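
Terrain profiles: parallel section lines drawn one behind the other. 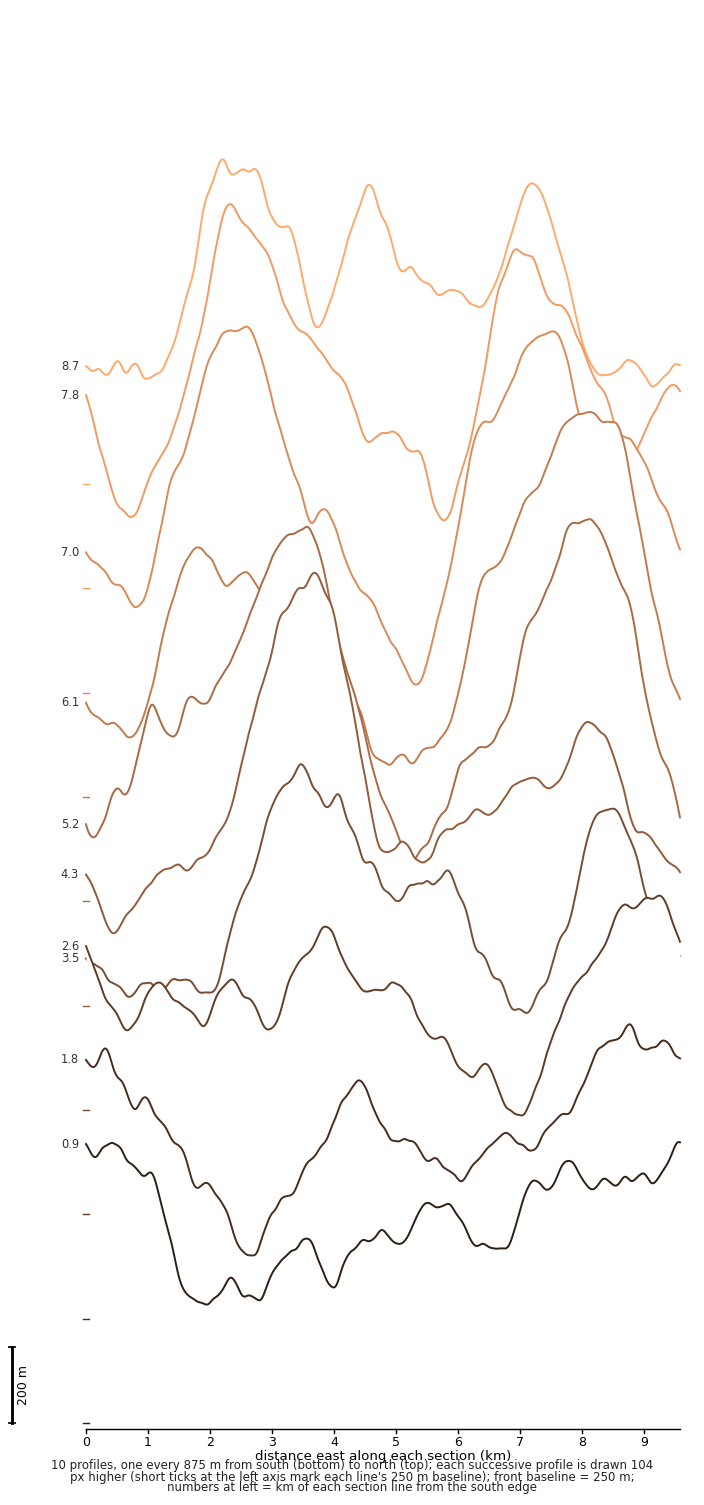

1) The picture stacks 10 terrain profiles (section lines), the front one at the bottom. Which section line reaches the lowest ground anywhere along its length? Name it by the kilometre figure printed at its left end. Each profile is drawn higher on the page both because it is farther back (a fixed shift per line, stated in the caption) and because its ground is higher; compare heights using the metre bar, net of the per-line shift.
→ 7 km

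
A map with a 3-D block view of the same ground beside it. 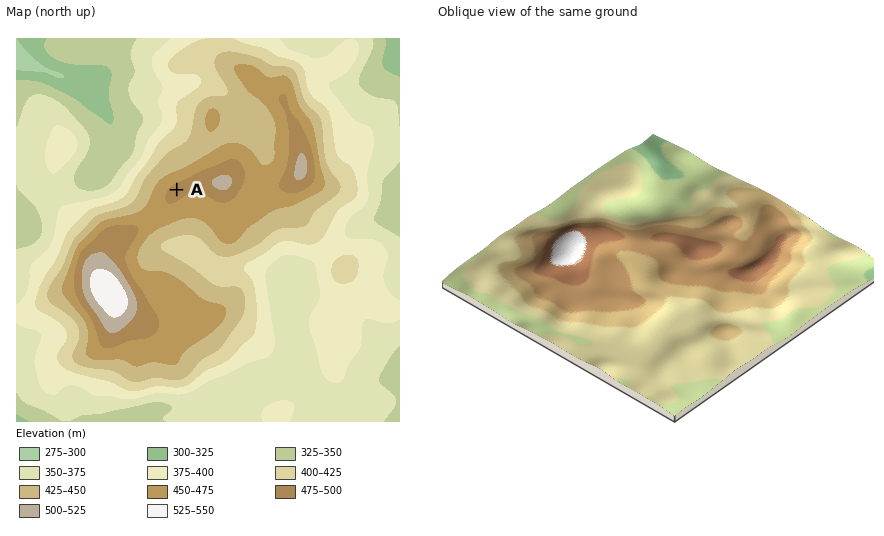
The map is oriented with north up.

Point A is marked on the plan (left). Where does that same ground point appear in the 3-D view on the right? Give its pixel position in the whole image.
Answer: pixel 667 236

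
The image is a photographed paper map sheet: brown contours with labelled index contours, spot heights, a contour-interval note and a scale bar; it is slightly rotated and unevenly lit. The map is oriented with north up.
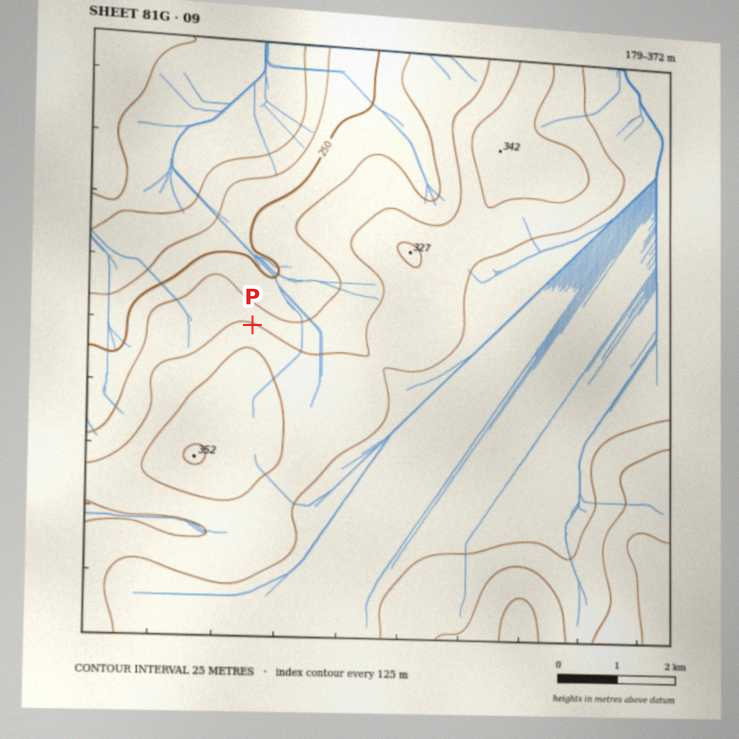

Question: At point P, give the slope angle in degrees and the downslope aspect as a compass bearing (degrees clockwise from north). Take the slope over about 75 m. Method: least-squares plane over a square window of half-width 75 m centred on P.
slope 5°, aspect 17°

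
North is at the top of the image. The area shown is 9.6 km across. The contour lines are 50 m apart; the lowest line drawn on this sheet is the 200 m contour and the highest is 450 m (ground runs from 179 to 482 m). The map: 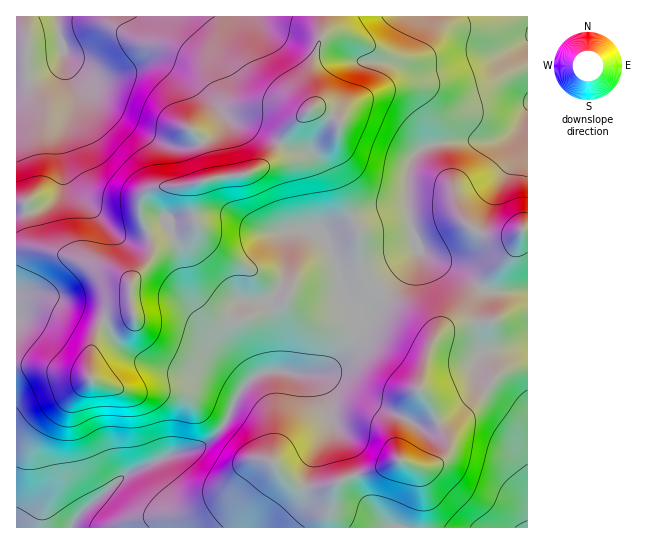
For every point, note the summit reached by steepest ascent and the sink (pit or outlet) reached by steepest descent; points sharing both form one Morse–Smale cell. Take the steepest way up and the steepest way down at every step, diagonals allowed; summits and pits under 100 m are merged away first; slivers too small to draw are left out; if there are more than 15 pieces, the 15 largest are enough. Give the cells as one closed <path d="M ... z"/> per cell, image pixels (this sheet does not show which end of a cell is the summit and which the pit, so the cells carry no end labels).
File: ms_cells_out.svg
<path d="M315 108l-5 1-22 21-21 33-18 10-34 4-28 8-30 2-8 2-8 9-1 15 11 26 1 15-4 9-18 21-4-5-11-6-58-21-28-5-13 0 1 281 54 0 6-11 12-12 37-30 39-18 30-8 12-6 20-22 5-15 11-19 15-12 8-3 21 0 11 3 21-2 15-8 17-18 9-17 4-16 17-20-12-12-8-16-2-13 0-23-8-15-22-57 11-35-7-7z"/><path d="M322 16l-305 0-1 230 30 3 27 8 24 11 18 5 11 6 4 5 18-21 4-9-1-15-11-26 1-15 8-9 8-2 30-2 28-8 34-4 20-12 19-31 24-21 3-6 0-8-4-14 0-11 10-32z"/><path d="M382 295l-18 19-4 16-7 13-19 22-11 7-12 3-24-3-21 0-8 3-15 12-11 19-5 15-20 22-12 6-30 8-39 18-37 30-12 12-5 10 255 1 6-39 6-8 16-6 27-7 16-8 17 7 15 0 11-6 7-10 0-9-16-35-13-17 8-33 6-18-1-6-10-12z"/><path d="M527 16l-204 1-2 21-10 32 0 11 4 14 0 8-3 4 14 5 14 11-11 35 22 57 8 15 0 23 2 13 8 16 12 11 27-27 9-13-10-52 0-24 5-19 9-9 14-5 31-4 29 0 14-5 12-13 7-13z"/><path d="M527 229l-6 2-10 23-28 31-14 32-27 14-9 10-5 12-9 37 13 17 15 31 0 16-6 7-11 6-15 0-17-7-16 8-27 7-16 6-4 5-3 8 0 9-4 12 1 13 199-1z"/><path d="M527 109l-10 18-14 10-18 4-19-1-36 5-9 4-12 14-2 14 0 24 10 52-9 13-27 28 41 27 10 12 2 7 12-12 17-7 6-4 14-32 28-31 10-23 7-2z"/>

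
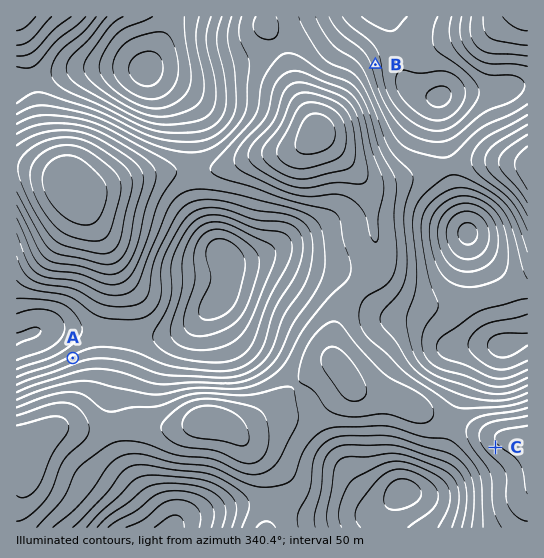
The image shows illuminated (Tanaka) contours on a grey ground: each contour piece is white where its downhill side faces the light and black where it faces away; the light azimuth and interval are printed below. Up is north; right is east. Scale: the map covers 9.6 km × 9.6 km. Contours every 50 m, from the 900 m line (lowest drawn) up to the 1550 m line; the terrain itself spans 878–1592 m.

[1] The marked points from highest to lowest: C A B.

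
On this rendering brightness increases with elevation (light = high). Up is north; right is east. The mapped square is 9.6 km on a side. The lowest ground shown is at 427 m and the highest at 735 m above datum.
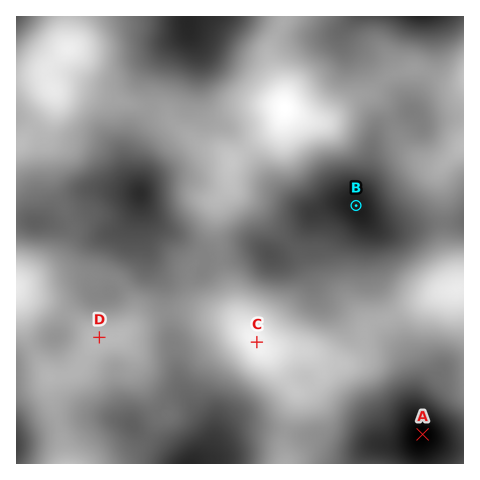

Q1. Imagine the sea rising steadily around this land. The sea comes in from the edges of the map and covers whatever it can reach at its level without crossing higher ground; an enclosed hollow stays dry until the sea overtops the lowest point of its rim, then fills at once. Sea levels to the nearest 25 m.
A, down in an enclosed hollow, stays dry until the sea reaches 475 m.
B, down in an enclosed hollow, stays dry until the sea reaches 575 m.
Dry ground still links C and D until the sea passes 600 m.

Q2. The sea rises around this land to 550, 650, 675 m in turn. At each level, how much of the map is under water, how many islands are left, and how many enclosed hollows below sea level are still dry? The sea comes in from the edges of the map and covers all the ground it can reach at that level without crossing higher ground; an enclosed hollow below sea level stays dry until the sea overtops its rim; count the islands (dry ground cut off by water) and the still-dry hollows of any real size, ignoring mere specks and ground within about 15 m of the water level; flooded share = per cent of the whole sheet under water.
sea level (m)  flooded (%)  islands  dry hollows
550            10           0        2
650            84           2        0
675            92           3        0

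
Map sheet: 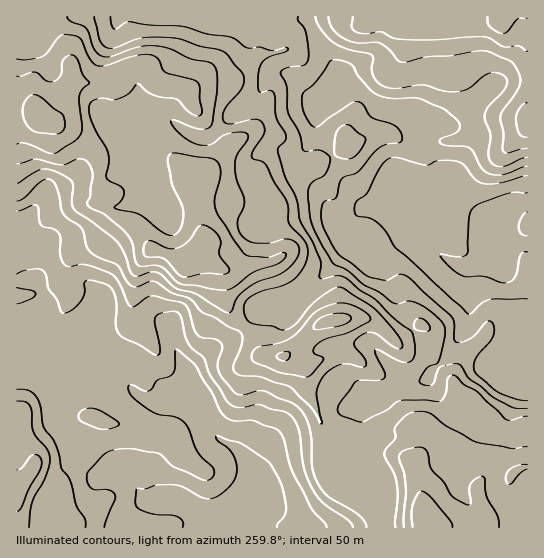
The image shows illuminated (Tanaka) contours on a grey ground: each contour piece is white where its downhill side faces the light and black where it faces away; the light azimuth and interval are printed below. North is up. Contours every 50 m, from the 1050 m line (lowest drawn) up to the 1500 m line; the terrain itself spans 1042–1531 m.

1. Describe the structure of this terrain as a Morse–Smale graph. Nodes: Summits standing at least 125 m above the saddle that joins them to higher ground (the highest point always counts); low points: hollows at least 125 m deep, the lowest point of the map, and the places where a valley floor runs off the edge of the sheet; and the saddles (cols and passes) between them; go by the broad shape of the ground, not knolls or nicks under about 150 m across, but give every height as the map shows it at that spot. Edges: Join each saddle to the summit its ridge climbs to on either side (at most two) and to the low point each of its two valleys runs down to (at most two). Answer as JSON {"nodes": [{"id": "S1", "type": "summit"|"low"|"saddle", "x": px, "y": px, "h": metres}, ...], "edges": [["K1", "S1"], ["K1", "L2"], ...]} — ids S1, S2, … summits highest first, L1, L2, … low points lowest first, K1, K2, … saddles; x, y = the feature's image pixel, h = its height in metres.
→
{"nodes": [
{"id": "S1", "type": "summit", "x": 38, "y": 117, "h": 1531},
{"id": "S2", "type": "summit", "x": 426, "y": 513, "h": 1431},
{"id": "S3", "type": "summit", "x": 501, "y": 17, "h": 1382},
{"id": "S4", "type": "summit", "x": 17, "y": 490, "h": 1343},
{"id": "L1", "type": "low", "x": 509, "y": 251, "h": 1042},
{"id": "L2", "type": "low", "x": 250, "y": 518, "h": 1053},
{"id": "K1", "type": "saddle", "x": 389, "y": 522, "h": 1286},
{"id": "K2", "type": "saddle", "x": 335, "y": 431, "h": 1280},
{"id": "K3", "type": "saddle", "x": 309, "y": 18, "h": 1189},
{"id": "K4", "type": "saddle", "x": 106, "y": 357, "h": 1166}],
"edges": [["K1", "S2"], ["K1", "L1"], ["K1", "L2"], ["K2", "S1"], ["K2", "S2"], ["K2", "L1"], ["K2", "L2"], ["K3", "S1"], ["K3", "S3"], ["K3", "L1"], ["K4", "S1"], ["K4", "S4"], ["K4", "L2"]]}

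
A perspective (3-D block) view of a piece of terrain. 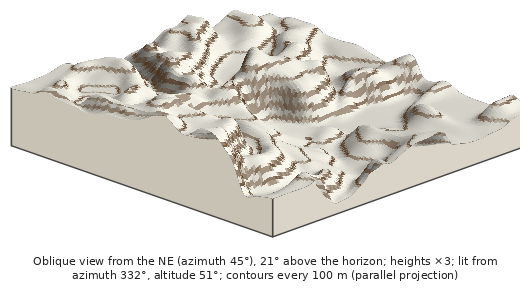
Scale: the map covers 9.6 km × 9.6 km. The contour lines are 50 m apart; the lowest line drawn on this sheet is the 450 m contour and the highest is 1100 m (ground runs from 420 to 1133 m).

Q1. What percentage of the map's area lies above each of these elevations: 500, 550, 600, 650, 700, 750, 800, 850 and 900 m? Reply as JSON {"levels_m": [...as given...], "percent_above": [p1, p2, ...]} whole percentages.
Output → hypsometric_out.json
{"levels_m": [500, 550, 600, 650, 700, 750, 800, 850, 900], "percent_above": [91, 78, 68, 61, 49, 39, 30, 20, 11]}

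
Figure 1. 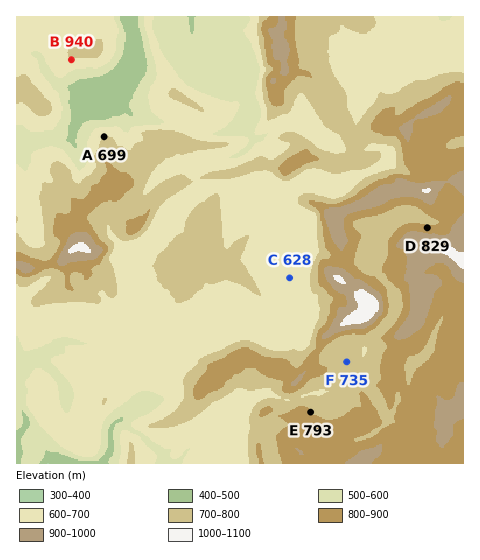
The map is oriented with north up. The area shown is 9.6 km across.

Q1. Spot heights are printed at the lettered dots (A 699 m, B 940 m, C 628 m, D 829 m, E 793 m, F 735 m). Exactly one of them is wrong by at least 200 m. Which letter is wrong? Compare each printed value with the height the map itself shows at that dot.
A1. B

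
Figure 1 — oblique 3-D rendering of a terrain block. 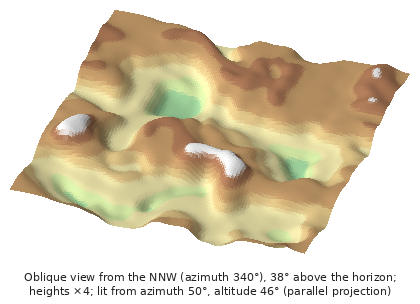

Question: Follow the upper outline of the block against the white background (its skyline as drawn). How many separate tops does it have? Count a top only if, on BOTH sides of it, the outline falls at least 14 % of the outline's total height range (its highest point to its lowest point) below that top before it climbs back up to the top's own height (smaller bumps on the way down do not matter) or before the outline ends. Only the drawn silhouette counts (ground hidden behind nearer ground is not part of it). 1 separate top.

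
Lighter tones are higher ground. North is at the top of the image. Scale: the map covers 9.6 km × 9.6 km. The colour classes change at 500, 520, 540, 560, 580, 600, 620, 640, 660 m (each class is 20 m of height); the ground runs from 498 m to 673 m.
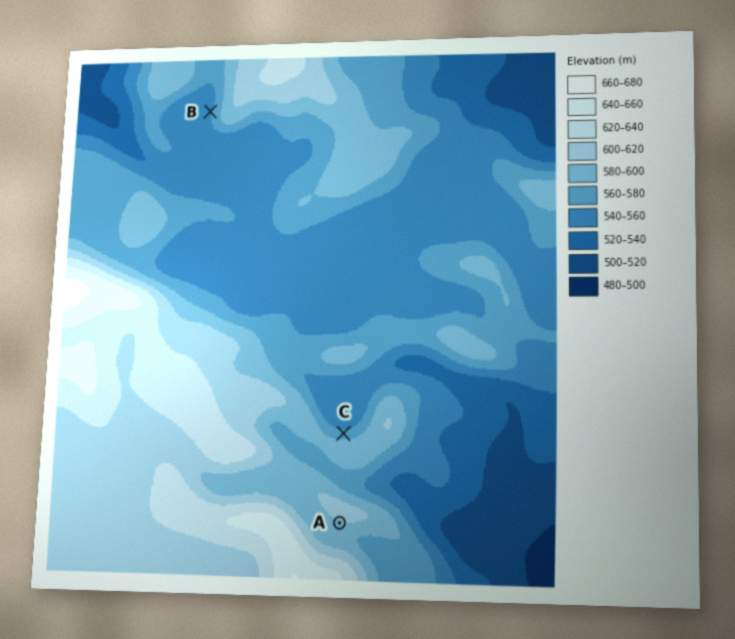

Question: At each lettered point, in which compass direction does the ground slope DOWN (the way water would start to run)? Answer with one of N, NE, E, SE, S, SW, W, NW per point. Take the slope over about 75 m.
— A S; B W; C N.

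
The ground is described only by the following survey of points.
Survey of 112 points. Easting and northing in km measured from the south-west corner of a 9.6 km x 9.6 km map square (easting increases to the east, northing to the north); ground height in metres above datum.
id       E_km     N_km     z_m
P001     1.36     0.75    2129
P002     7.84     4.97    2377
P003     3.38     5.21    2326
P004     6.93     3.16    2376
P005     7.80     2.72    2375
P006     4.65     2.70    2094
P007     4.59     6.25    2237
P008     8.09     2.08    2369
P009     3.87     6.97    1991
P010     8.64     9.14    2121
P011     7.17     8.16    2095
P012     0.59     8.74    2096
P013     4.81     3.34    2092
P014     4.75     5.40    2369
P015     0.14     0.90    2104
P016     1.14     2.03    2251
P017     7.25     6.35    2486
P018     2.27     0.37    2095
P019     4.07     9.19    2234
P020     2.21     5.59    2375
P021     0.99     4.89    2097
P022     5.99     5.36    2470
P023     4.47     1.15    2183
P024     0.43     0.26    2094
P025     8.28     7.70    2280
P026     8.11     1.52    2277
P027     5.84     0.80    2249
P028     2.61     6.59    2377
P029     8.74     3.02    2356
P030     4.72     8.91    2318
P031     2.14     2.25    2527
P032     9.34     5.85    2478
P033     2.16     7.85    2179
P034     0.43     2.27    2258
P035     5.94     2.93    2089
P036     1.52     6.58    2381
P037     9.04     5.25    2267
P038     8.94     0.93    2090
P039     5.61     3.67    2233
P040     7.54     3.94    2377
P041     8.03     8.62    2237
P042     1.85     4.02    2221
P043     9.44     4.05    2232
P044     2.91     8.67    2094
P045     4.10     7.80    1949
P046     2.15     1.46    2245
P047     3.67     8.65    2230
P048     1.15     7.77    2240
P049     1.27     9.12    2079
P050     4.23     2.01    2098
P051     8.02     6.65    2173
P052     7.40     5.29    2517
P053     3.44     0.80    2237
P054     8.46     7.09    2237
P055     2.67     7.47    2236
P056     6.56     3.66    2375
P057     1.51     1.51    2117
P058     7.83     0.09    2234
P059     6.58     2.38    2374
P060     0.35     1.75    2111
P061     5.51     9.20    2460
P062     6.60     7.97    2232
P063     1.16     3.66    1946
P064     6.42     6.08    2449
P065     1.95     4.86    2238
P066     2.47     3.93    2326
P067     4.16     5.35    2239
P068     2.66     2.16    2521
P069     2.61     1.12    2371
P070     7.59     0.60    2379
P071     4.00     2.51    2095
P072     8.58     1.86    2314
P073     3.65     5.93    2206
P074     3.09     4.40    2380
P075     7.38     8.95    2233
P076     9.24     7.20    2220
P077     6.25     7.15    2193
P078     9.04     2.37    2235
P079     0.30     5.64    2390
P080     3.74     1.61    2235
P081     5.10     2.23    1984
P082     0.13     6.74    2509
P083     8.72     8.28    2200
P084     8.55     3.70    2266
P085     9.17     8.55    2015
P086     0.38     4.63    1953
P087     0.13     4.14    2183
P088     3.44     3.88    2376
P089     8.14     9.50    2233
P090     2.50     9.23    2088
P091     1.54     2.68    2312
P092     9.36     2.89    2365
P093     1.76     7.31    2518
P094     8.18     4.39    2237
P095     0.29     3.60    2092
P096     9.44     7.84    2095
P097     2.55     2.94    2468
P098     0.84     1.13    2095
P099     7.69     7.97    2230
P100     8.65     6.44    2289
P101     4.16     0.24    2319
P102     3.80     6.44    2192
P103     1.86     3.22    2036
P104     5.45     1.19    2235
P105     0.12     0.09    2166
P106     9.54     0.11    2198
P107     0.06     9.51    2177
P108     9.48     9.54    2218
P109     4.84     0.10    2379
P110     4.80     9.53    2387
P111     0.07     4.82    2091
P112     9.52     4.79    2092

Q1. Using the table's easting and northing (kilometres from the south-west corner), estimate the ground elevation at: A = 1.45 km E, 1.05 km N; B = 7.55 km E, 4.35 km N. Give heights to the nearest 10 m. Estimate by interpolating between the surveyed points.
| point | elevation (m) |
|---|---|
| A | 2100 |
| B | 2380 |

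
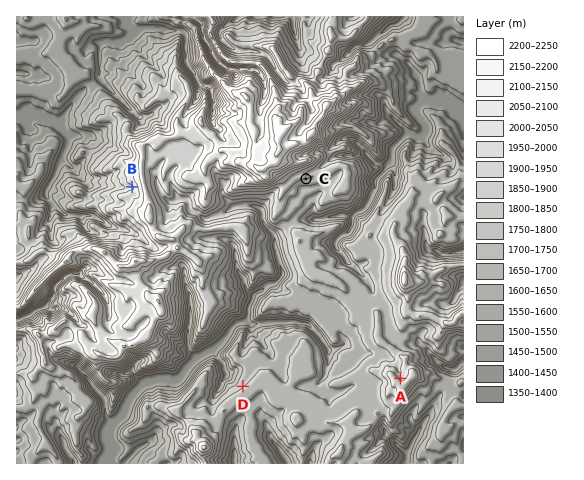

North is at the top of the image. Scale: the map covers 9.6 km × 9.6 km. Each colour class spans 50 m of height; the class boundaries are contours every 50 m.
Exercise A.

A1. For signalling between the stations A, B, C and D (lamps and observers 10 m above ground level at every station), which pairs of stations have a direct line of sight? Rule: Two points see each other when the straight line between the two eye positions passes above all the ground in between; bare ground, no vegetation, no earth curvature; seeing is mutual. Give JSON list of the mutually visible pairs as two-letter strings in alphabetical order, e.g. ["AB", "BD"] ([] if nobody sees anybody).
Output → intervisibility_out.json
["AC", "CD"]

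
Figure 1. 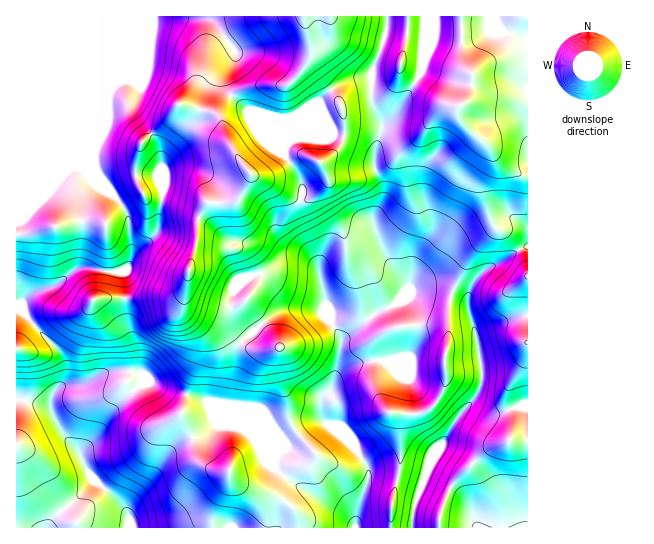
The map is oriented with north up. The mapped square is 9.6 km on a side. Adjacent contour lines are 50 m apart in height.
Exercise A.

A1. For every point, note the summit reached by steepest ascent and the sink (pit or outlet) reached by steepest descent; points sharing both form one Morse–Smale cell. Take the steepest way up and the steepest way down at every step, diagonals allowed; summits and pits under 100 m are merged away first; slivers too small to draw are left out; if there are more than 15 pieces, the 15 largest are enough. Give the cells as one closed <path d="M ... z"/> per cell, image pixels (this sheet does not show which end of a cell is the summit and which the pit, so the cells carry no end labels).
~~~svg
<path d="M386 16l-370 1 1 511 282-1-3-17-13-10-44-16-8-7-2-6-12 0-12-6-9-11-4-19-11-21 6-19-22-6-14-6-9 1-1-9-5-6 0-15-11-39 0-32-2-12 5-4 7-14 22-22 6-45-4-39-26-36 2-8 5-9 0-7-5-4-10-4 10-13 19-46 47-3 10 3 5 5 19 26 0 10-10 17 2 12 22 23 6 13 29 28 17 28 2 12-3 15 17 40 4 36-6-4-24-1-20-7-12 0-16 7-10 10-2 7 1 21 8 13 7 6-6 6 13 6 11 2 41-8 12-4 16-12 19-10 6-10 1-13-3-12-9-19-2-16 2 4 10 6 18 21 21 49-14 5-10 9 0 42 7 18 9 11 9 1 23 0 9-4 6-6 8-14 3-11-2-25 3-7 0-39 3-10-24-5-16 0-8 4 4-6 0-5-19-24-15-36 2-10 8-14 0-15-8-17 0-16 6-20 0-10-9-20 0-33 13-35z"/><path d="M201 17l-47 3-19 46-10 13 10 4 5 4 0 7-5 9-2 8 26 36 4 39-6 45-22 22-7 14-5 4 2 12 0 32 11 39 0 15 7 10-2 4 10 0 14 6 20 6 2-1 12-37 0-19-16-24 2-18 3 9 5 3 28 9 20 26 6-6-7-6-8-13-1-21 2-7 10-10 16-7 12 0 20 7 24 1 6 4-4-36-17-40 3-22-4-12-15-21-29-28-6-13-22-23-2-12 10-17 0-10-20-28-4-3z"/><path d="M527 16l-140 1-2 18-13 35 0 33 9 20 0 10-6 20 0 16 8 17 0 15-8 14-2 10 15 36 19 24-2 10 6-3 16 0 23 4 19-39 26-30 12 6 12 16 9-3z"/><path d="M347 249l1 14 9 19 3 12-1 13-6 10-19 10-16 12-12 4-41 8-15-3-9-5-5 10 0 13-7 37 10 25-25-23-20-9-7-1-2 2-4 16 11 22 4 19 9 11 12 6 12 0 2 6 8 7 44 16 13 10 3 18 92-1 1-28 7-22 2-22-1-37-3-5-8-1-5-5-8-14-3-10 0-42 10-9 14-5-21-49-5-8z"/><path d="M519 249l-18 14-15 6-11 12-6 10-2 14-2-4-14-4-3 10 0 39-3 7 2 25-3 11-8 14-6 6-9 4-24 1 3 4 1 37-2 22-7 22-1 29 47 0 3-19 14-28 26-26 9-7 19-7 2-3 2-16-6-20 0-12 17-29 4-16 0-74z"/><path d="M527 345l-3 16-17 29 0 12 6 20-2 16-2 3-19 7-9 7-26 26-14 28-2 19 89-1z"/><path d="M185 296l-2 18 16 24-2 25-5 11-5 20 15 5 12 6 19 19 5 3-9-24 7-37 0-13 4-11-19-25-28-9-5-3z"/><path d="M495 227l-26 30-17 34-1 4 2 2 12 4 2 4 2-14 6-10 11-12 15-6 18-13-8-13z"/>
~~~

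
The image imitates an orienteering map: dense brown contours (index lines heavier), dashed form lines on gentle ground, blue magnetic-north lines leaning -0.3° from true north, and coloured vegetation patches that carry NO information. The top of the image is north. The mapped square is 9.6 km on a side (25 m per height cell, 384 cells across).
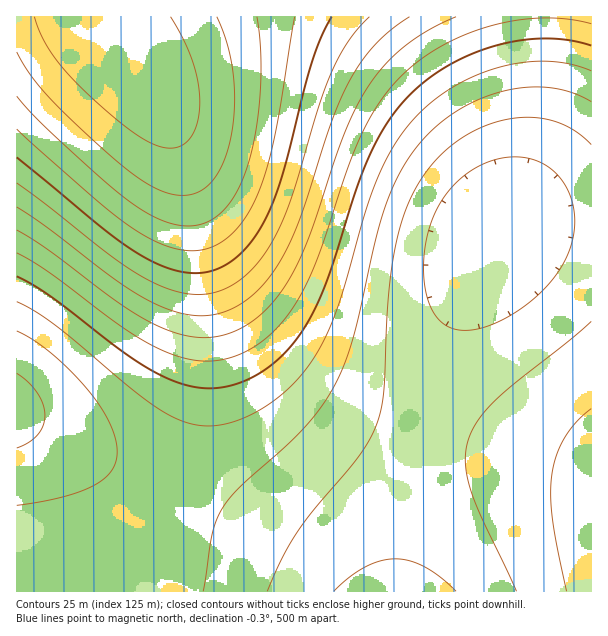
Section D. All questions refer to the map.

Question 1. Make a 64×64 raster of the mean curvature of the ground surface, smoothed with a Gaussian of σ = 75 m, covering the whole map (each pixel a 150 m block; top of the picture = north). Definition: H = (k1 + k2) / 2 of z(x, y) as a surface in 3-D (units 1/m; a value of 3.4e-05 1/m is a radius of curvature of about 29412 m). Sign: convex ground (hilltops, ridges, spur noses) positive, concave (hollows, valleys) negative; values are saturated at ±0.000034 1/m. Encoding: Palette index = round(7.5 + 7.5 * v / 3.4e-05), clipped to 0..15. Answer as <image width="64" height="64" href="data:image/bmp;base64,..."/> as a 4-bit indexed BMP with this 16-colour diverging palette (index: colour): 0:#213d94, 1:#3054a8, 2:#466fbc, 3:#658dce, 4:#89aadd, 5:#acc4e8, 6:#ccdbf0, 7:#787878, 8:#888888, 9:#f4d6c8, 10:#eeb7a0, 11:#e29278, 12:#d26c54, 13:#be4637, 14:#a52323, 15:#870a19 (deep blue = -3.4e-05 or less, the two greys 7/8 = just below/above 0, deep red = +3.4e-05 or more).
<image width="64" height="64" href="data:image/bmp;base64,Qk12CAAAAAAAAHYAAAAoAAAAQAAAAEAAAAABAAQAAAAAAAAIAAATCwAAEwsAABAAAAAAAAAAlD0hAKhUMAC8b0YAzo1lAN2qiQDoxKwA8NvMAHh4eACIiIgAyNb0AKC37gB4kuIAVGzSADdGvgAjI6UAGQqHAN3czMzLu7uqqqqZmZiIiHd3d3dmZmZmZnd3d3d4iIiJzMzMy7u7qqqqmZmZiIiHd3d3d2ZmZmZnd3d3d4iIiInMy7u7u6qqqpmZmZiIiId3d3d3ZmZmZnd3d3d3iIiIibu7u7qqqqqZmZmZiIiId3d3d3d2ZmZmd3d3d3iIiIiJu7qqqqqpmZmZmIiIiId3d3d3d3ZmZmd3d3d3iIiIiImqqqqqmZmZmYiIiIiId3d3d3d3dmZmZ3d3d3iIiIiImamZmZmZmZiIiIiIiId3d3d3d3d2ZmZ3d3d3iIiIiIiZmZmZmZiIiIiIiIiId3d3d3d3d3ZmZnd3d3eIiIiIiZmIiIiIiIiIiIiIiIh3d3d3d3d3d2Zmd3d3eIiIiIiZmYiIiIiIiId3eIiIh3d3d3d3d3d2ZmZ3d3eIiIiIiJmZd3d3d3d3d3d3d4h3d3d3d3d3d3ZmZnd3d4iIiIiJmZlmZ3d3d3d3d3d3d3d3d3d3d3d3dmZmd3d3iIiIiJmZmWZmZmZmZmd3d3d3d3d3d3d3d3dmZmZ3d3iIiIiJmZmZVVVWZmZmZmd3d3d3d3d3d3d3d2ZmZnd3eIiIiJmZmZlEVVVVVWZmZmd3d3d3d3d3d3d2ZmZmd3d4iIiImZmZmURERFVVVWZmZ3d3d3d3d3d3d2ZmZmZ3d3iIiImZmZmZMzREREVVVWZmd3d3d3d3d3d3ZmZmZmd3eIiIiZmZmZkjMzNEREVVVmZ3d3d3d3d3d3ZmZmZmZ3d4iIiJmZmZmSIiMzNERFVWZnd3d3d3d3d3ZmZmZmZnd3iIiImZmZmaERIiMzNERVVmZ3h3d3d3d3dmZmZmZmZ3eIiImZmZmZoBERIiMzREVWZneId3d3d3d2ZmZmZmZnd3iIiJmZmZqgABESIzNERVZneIiId3d3d3ZmZmZVZmZ3eIiImZmZmaAAESIjM0RVZneIiIiId3d3dmZmZVVWZmd3iIiJmZmZkAERIjM0RVZneImZmIiId3d3ZmZVVVVmZnd3iIiJmZmQARIiM0RVZneImamZmYiId3dmZlVVVVZmZ3d4iIiJmZABEiM0RVZneImaqqqZmIiHd2ZlVURFVVZmZ3d4iIiZkBESIzRFZneImau7qqmZiId3ZmVURERFVWZmd3eIiIiQESIzRFVneImqu8u7qpmYh3dmVVRERERVVWZmd3eIiIARIjRFVmeImau8zMu6qZmId2ZVREMzREVVVmZnd3iIgBIjNEVmeImau8zdzLuqmYh3ZlVEMzM0REVVZmZ3d3iBEiNEVWd4mau8zd3cy7qpiHdmVUMzMzNERFVVZmZ3d4ESM0RWZ4iaq8ze7t3MuqmYd2ZUQzIiMzNERVVWZmd3cSIzRVZ4iaq8ze7+7dy7qZiHZlRDIiIjMzRERVVmZndxIjRFZ3iZq8ze7//u3MuqmIdmVDMiIiIjMzREVVVmZ3IjNFVniJq7zd7///7dy7qYh2VUMyERIiIzM0RFVVZmciNEVneJqrzd7////u3MupmHZVQyIRESIiIzNERFVWZiM0VWeImrzN7v////7dy6mYdlVDIRERESIiMzRERVVmI0RWd4mqvN3v/////+3Lqph2VUMhEBEREiIjM0REVVYzRWZ4mavM3v//////7cy6mHZUQyEAABEREiIzM0RFVTRVZ3iau83u///////t3LqYdlQzIQAAARERIiMzNERVRFZniZq83e////////7cuph2VDIhAAAAARESIjMzREVFVniJq7ze7////////ty6mHZUMiEAAAAAEREiIjM0RFVneJmrzd7////////+3LqYdlQyEQAAAAABERIiMzREVmeImqvN3v////////7cuph2VDIhAAAAAAEREiIjM0Rmd4mau83e/////////ty6mHZVQyEAAAAAERESIiMzNGd4iaq8zd7////////u3LqYdmVDIQAAAAERERIiIzM0Z4iZqrzN7v///////+3cuph3ZUMhEAAREREREiIiMzN3iJqrvM3u////////7cy6mHdlQyIREREREREiIiIzM4iJmqu8zd7v//////7ty7qYd2VEMhEREREREiIiIjMziJmqu8zd3u///////t3LupiHZVQyIREREREiIiIiIzOZmqu7zN3e7//////u3MuqmIdlVDMiIiIiIiIiIiIiM5qqu7zM3d7u/////+3cy6qYh2ZUQyIiIiIiIiIiIiIjqqu7zM3d3u7v///+7cy7qZiHZlVDMzIiIiIiIiIiIiKru7zMzd3d7u7v/+7dzLqpmId2VUQzMzMyIiIiIiIiIru8zMzd3d3u7u7u7dzLuqmYh3ZlVEMzMzMzMiIiIiIizMzMzd3d3d3d7u3dzLu6qZiHdmVUREQzMzMzMiIiIiLMzN3d3d3d3d3d3dzLu6qZmId3ZlVERERDMzMzIiIiIt3d3d3d3d3d3d3czLu6qpmYh3dmZVVUREQzMzMyIiIi3d3d3d3d3d3MzMzLu6qpmYiId3ZmVVVUREQzMzMiIiLu7u7t3d3dzMzMu7uqqpmZiIh3d2ZlVVVEREMzMyIiIu7u7u7d3dzMzLu7uqqpmZmIiHd3dmZlVVVERDMzMiIi/+7u7u3d3My7u6qqqZmZmIiIh3d3ZmZlVVREQzMyIiL///7u7d3My7u6qpmZmZmIiIiId3d3ZmZVVURDMzIiIv///+7t3czLuqqZmZmYiIiIiIiId3d3ZmVVVEQzMyIi"/>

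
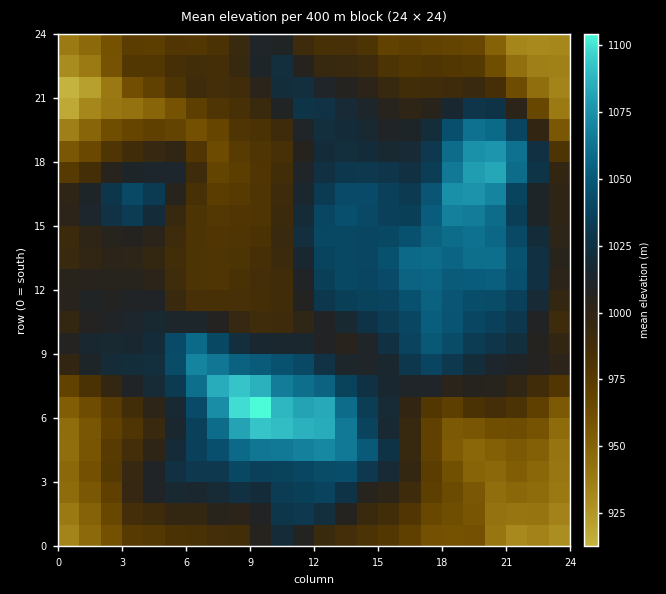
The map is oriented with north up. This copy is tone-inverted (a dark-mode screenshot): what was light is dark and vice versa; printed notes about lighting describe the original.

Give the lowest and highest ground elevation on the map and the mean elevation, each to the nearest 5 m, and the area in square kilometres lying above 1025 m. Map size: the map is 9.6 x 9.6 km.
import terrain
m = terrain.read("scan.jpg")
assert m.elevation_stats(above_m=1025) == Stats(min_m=905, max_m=1105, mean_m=1005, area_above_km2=26.8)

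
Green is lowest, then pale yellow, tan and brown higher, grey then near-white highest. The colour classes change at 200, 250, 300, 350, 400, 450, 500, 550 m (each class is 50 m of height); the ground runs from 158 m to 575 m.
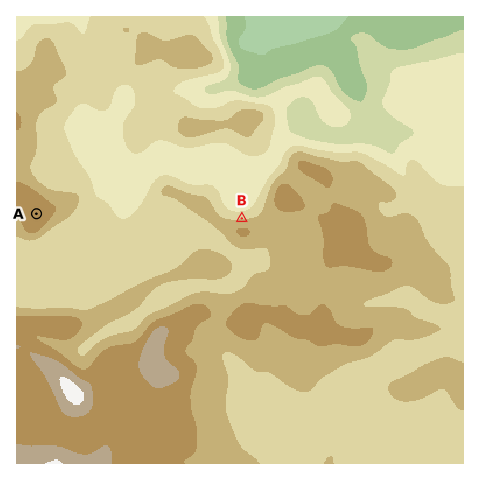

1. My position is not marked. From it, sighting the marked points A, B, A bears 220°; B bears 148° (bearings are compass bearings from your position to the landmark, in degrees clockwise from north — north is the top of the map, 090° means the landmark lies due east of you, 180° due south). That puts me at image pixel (152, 75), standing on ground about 380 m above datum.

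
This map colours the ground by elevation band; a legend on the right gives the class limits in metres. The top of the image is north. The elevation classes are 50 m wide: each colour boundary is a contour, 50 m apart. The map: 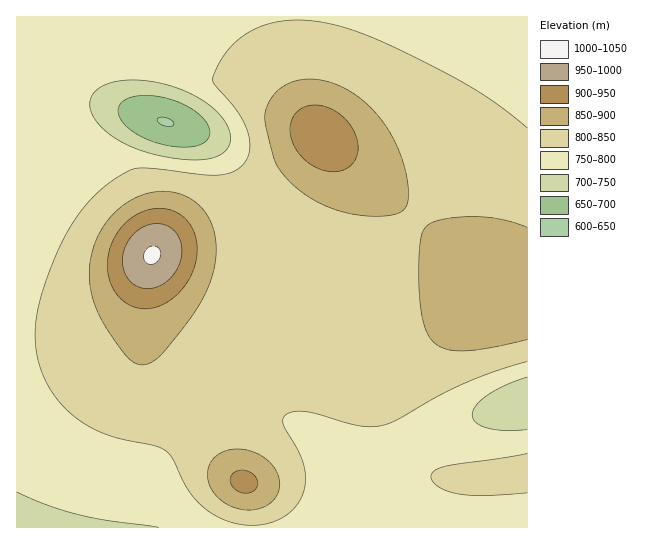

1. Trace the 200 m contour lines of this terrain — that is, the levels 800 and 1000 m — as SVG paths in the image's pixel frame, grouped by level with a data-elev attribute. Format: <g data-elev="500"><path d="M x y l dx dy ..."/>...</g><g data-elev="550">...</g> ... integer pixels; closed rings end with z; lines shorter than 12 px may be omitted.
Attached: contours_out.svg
<g data-elev="800"><path d="M527 454l-81 12-11 4-3 3-1 4 2 5 6 5 20 7 26 2 42-3"/><path d="M527 128l-32-25-32-20-58-31-43-19-31-9-26-4-26 1-21 7-15 8-13 12-11 15-7 16 4 7 21 25 10 18 3 18-2 8-3 8-11 8-16 4-17 0-48-7-18 0-13 6-17 12-14 13-11 14-20 33-11 25-8 26-4 20-2 18 2 22 7 21 11 19 15 16 16 12 19 9 17 5 32 7 11 4 8 9 16 32 13 15 11 8 10 5 12 4 14 2 18-1 16-7 13-11 7-13 3-12-2-14-5-16-16-26 0-7 4-4 8-3 11 1 51 13 13 2 12-1 15-6 40-23 27-14 30-11 33-11"/></g><g data-elev="1000"><path d="M147 263l7 1 5-5 2-6-3-6-7-1-5 4-2 8z"/></g>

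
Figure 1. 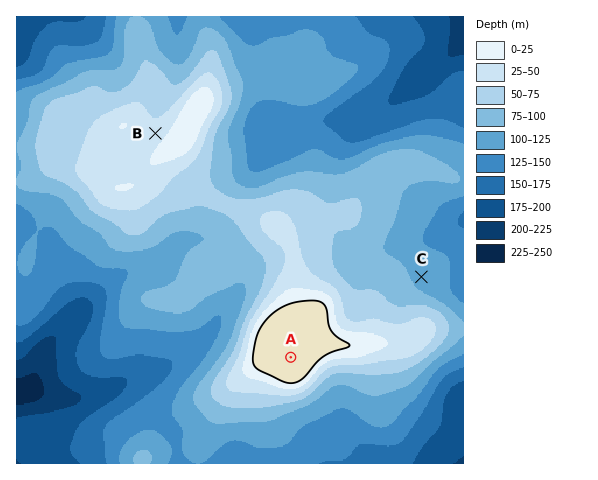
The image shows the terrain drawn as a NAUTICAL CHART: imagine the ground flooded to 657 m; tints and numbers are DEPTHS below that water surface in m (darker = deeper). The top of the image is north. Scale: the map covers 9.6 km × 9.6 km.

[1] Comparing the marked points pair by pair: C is below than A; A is above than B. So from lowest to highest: C B A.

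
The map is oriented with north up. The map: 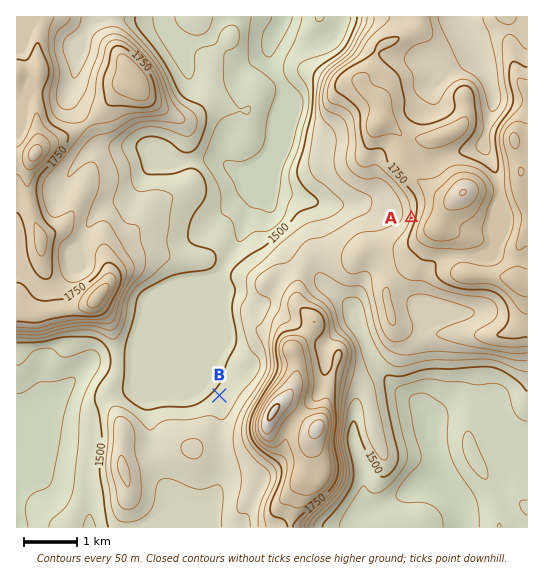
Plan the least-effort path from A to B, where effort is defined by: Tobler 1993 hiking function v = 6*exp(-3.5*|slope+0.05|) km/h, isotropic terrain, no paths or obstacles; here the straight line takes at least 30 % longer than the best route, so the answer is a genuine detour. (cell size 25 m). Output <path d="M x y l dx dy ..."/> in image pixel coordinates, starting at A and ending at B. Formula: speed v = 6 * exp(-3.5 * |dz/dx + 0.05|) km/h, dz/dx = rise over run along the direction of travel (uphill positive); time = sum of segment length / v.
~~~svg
<path d="M411 218l-4 8-2 3-4 4-8 4-32 0-16 8-4 4-43 21-21 21-11 22-4 4-11 5-2 5 0 24-16 31-14 13"/>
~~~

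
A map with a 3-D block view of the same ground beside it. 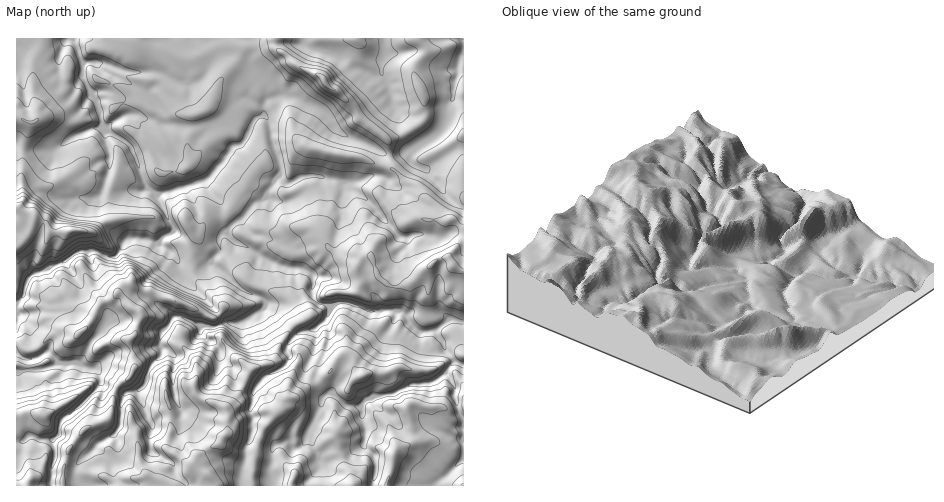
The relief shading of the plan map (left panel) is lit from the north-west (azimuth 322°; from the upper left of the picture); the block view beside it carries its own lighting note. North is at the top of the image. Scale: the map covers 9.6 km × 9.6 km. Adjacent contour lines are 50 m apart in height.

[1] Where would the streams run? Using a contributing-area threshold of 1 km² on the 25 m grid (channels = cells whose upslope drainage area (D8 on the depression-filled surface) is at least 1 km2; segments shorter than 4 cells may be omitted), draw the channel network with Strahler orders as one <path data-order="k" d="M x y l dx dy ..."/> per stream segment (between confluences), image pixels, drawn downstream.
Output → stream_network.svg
<path data-order="1" d="M452 470l11-11 0-31-1-1 0-8-3-7-3-12-2-4 1-9-8-12 0-5"/><path data-order="1" d="M97 445l8-6 8-4 5-6 2-4 2-22 3-10 14-3"/><path data-order="1" d="M249 442l3-10 0-17-2-7 2-3 1-13 3-5 9-11 14-6 8-7 3-5 0-3-3-3 0-7 12-12 7-3 6 0 4-2 11-11 0-9-1-2-4-3"/><path data-order="1" d="M291 442l1 4 2 2 6-1 5-5 2-9 5-7 9-20 0-6 5-6 9 2 9 8 3 1 7 0 1 1 5 0 7-7 5-3"/><path data-order="1" d="M54 439l3-3 2-2 1-9 3-7 3-3 5-2 7-6 23-23 0-8-6-7-12-3-7-4"/><path data-order="1" d="M365 433l0-7-3-9 0-9 1-1 0-3 9-8"/><path data-order="1" d="M152 427l0-2-5-7-3-13-5-8 0-7"/><path data-order="1" d="M181 410l-5-9-1-7-1-1 0-4-1-2 1-31-6-6-6-1-2-4"/><path data-order="2" d="M372 396l19-2 21-10 19-1 7-4 6-4 3-5"/><path data-order="2" d="M139 390l5-4 3-4 0-9 5-9 9-9 0-7-1-3"/><path data-order="2" d="M447 370l7-9-8-10-4-10-4-5-3-6"/><path data-order="2" d="M76 362l-16 0-12-11-3 1-4 4-5 2-4 0-1 1-4 0-6-2-4-3 0-2"/><path data-order="1" d="M218 349l0-1-7-7-2 0-8-8 0-4 3-2"/><path data-order="2" d="M160 345l1-14 8-7 5-8 9 1 11 6 5 0 5 4"/><path data-order="2" d="M435 330l-4 0-1 1-9 0-3-1-9-9-2-4-7-7-32 2-3-3-2 0-6-3-4 0-3-3-28 0"/><path data-order="2" d="M204 327l12 0 6-4 16 0 4-2 3 0 5-2 6-6 6-3 2-4 0-6-2-2-9-3-11-6-21-19-8-5 0-7 8-8-3-11 4-6 7-5"/><path data-order="1" d="M447 321l-9 8-3 0 0 1"/><path data-order="2" d="M322 303l-4-1-4-3-1-7-1-1 1-4 0-12-5-4-2 0-4-3-7 0-1-1-11-1-17-7-17-12-14-5-6-6 0-8"/><path data-order="1" d="M24 295l2-11 2-5 6-6 7-1 7-6 9-1 7-4 16-10 16 0 12 6 7 0 7-7 0-5 1-2 4-5 18 0 2 2 10 2 9-6"/><path data-order="1" d="M171 252l-4-3-6-3 0-6 5-4"/><path data-order="1" d="M407 237l-7 0 0-1-2-1-17-19-5-7-14-14-8-5-7-7-4 0"/><path data-order="2" d="M166 236l6-5 1-2-1-5-3-2-4-12-6-9 0-4-11-10"/><path data-order="3" d="M229 228l8-7 4-2 15-17 7-2 3-5 1-5 5-4 2-6 6-8"/><path data-order="1" d="M94 197l4-1 4-3 3-10 1-7 3-3 0-5 1-1 0-14-5-14 0-5-3-3 0-7"/><path data-order="1" d="M343 191l0-8"/><path data-order="3" d="M148 187l-3-4-4-7-4-16-4-6 0-3-9-11-13-7-9-9"/><path data-order="2" d="M341 182l-2-2-5 0-7-3-6 0 0-1-19 0-12 7-4 0-5-4-1-7"/><path data-order="1" d="M363 179l-10 3-12 0"/><path data-order="3" d="M280 172l-1-12-3-7-4-11 0-3-1-1-1-14-5-8-5 0"/><path data-order="1" d="M425 169l-7-3-2 0-6-6 0-11 6-4 5-3 3-2 8-3 7-5 3-4 3-4 1-7 1-1 0-11 6-6 1-17 4-6 0-11 5-14 0-12"/><path data-order="1" d="M62 145l5-5 10-6 3 0 11-6 7 0 4-4"/><path data-order="1" d="M334 125l-6-9-6-6-6-4-5-1-16-8-17-1-5 2-3 0-7 6 0 3"/><path data-order="3" d="M102 121l-1-5-4-6 0-4-2-4-6-6-2-13-5-8-1-17"/><path data-order="1" d="M127 116l-3 0-5 2-2 2-4 1-4 5-4-1-3-4"/><path data-order="3" d="M260 116l-7 4 0 3-2 2-2 7-4 5-1 4-3 4-5 0-5 2-7 13-9 9-5 7-4 4-12 4-4 0-8 4-7 1-3 2-6 0-1 2-10-2-7-4"/><path data-order="2" d="M263 107l1 6-4 3"/><path data-order="1" d="M250 98l13 9"/><path data-order="1" d="M390 90l-6-13-2-2 0-15 3-5 0-16-1 0"/><path data-order="1" d="M183 82l-5 0-19-10-6 0-1-1-21 1-1-1-5 0-10-3-11-5-19-1-4-4"/><path data-order="3" d="M81 58l-3-3 0-4-3-7 0-5"/>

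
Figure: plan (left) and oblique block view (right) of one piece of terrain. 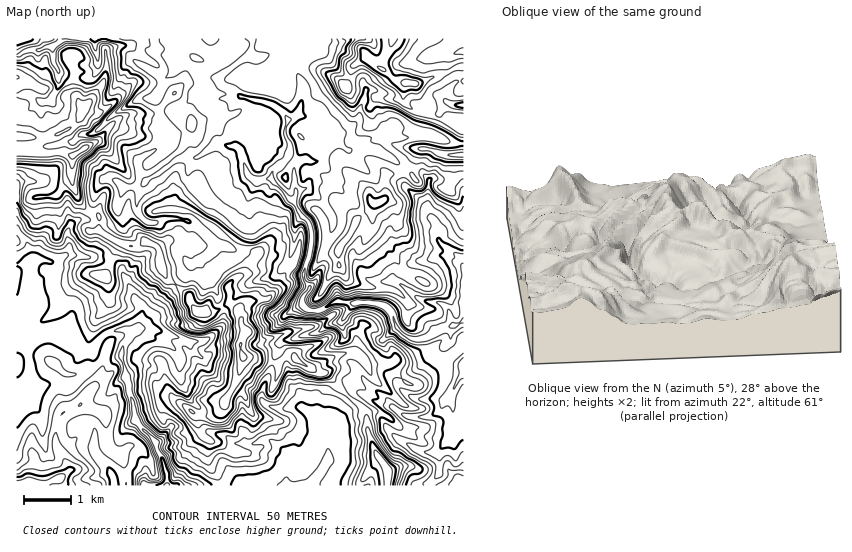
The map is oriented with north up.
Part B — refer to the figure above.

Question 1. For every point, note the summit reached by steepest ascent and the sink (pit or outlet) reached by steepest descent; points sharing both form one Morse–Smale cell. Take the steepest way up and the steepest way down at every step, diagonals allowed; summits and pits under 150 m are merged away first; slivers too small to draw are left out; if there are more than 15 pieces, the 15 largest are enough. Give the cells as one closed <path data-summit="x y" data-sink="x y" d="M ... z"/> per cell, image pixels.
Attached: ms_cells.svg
<path data-summit="84 107" data-sink="463 321" d="M251 38l-234 0-1 113 19 3 29-2 9 4-1 27 7 18 11 11 5-21 8-11 13 0 8 7 17-2-4 15 1 14 10 8 10 0 7-3 16 0 7 2 2 2 2 30 5 7 4 0 5-3 10-13 13 2 6-7 13-22 0-19 10-18 13-2 21 22 4-5-2-20 1-9 9-7 8 3 8-2 4-12 7-7 0-7-17-16-17-3-9 5-5-8-9-6-33-10-22-14 0-4 8-7 24-16 2-12z"/><path data-summit="413 83" data-sink="463 321" d="M463 38l-211 0-1 17-24 16-8 7 0 4 22 14 33 10 9 6 5 8 9-5 17 3 17 16 1 7 4 0 11 9 9-2 16 1 21 10 8 8 3 19 19 16 15 24 3 5-3 7 2 4 23 19z"/><path data-summit="243 356" data-sink="167 485" d="M91 212l-4 7-10 1-7 6-3 6 3 13-4 9 29 3 23 9 17 33 7 9-4 19-8 7-6 9-3 14 13 48 1 14 21 23 1 8 6 10 4 11 0 14 10 0 8-24 10-12 2-7 9-8 7-2 12 4 12 8 16 0 12-5 7 3 15 12 0 31 24 1 17-25 1-9-6-21-8-14-10-8-6-2-15 2-10-1-7-2-5-6 1-13 11-24-32-7-2-11 6-14-5-7 0-7-3-8-10-5-15 8-16-1-5-5-3-11-24-18-4-12-1-14-6-7-9-2-5 4-7 1-20-7-14-10 0-14z"/><path data-summit="27 485" data-sink="167 485" d="M126 330l-7 0-14 4-16 18-5 0-7-7-10-4-11-10-10 1-22 12-8 1 1 139 9 2 141-1 0-14-4-11-6-10-1-8-21-23-1-14-13-48 1-9 10-15z"/><path data-summit="379 202" data-sink="463 321" d="M336 141l-4 0-8 7-4 12-8 2-8-3-9 7-1 3 2 21 11-2 11 9 12 15 3 10-1 8-5 8-16 0-1 15-7 21 1 6 6 7-7 9 0 10 5 4 10 1 17-9 44 2 13 9 4 14 9 9 7 3 11 0 19-11 10-2-3-16-7-6-16-2-8-4-15-12-3-5 9-15 9-5 7 0 19-6 8 2 11 10 1-6-24-19-2-4 3-7-3-5-15-24-19-16-2-16-4-7-26-14-16-1-9 2z"/><path data-summit="243 356" data-sink="463 321" d="M271 178l-13 2-5 8-5 10 0 19-13 22-6 7-13-2-10 13-5 3-4 0-5-7-2-30-2-2-7-2-16 0-7 3-10 0-10-8-1-14 4-15-17 2-8-7-13 0-8 11-4 20 8 5 0 14 14 10 20 7 7-1 5-4 9 2 6 7 1 14 4 12 24 18 3 11 5 5 16 1 15-8 8 4 5 9 0 7 5 7-6 14 2 11 31 6 8-21 35-8 13-9 12-2 13-19-19-1-17 9-10-1-5-4 0-10 7-9-8-12-8-3-7-7 5-14 3-25 7-10-8-15-4-2z"/><path data-summit="84 107" data-sink="463 321" d="M444 255l-33 9-11 20 23 16 19 4 7 6 3 16-10 2-19 11-11 0-7-3-9-9-4-14-7-7-10-3-20 0-14 19-12 2-13 9-35 8-7 22 5 2 6-7 8-2 21 14 15 5 19 21 9-4 54 25 16 0 8-3 14-17 5 20-5 19-9 14-2 25-8 10 33 1 1-219-12-10z"/><path data-summit="84 107" data-sink="167 485" d="M22 151l-6 1 0 192 8 0 22-12 10-1 11 10 10 4 7 7 5 0 16-18 5-2 9-2 7 0 4 2 4-1 6-8 2-15-7-9-14-31-5-4-21-7-29-3 4-9-3-6 3-13 7-6 10-1 4-7-12-11-7-18 1-27-9-4-29 2z"/><path data-summit="388 470" data-sink="463 321" d="M357 392l-9 5 17 14 3 23 7 18 6 8-9 8-13 17 71 1 8-11 2-25 9-14 5-19-4-19-3 0-5 9-11 9-20 1z"/><path data-summit="84 107" data-sink="167 485" d="M213 432l-7 2-9 8-2 7-10 12-7 25 109-1 0-31-8-8-13-7-13 5-16 0-12-8z"/><path data-summit="84 107" data-sink="167 485" d="M293 356l-8 2-6 7-6-1-10 23-1 13 5 6 7 2 10 1 15-2 14 8 10 16 5 20 11-12 1-12-4-12 12-18-19-22-15-5z"/><path data-summit="388 470" data-sink="167 485" d="M350 397l-3 1-10 14-1 7 4 8-1 12-10 11-1 11-16 25 46 0 14-18 9-7-13-27-2-21z"/><path data-summit="413 83" data-sink="463 321" d="M307 188l-10 3-5 9 9 15 7 6 3 8 0 8 16 1 5-8 0-13-12-17z"/><path data-summit="84 107" data-sink="463 321" d="M302 216l-7 10-3 25-5 13 3 5 11 6 3-2 7-26 0-18-3-8z"/>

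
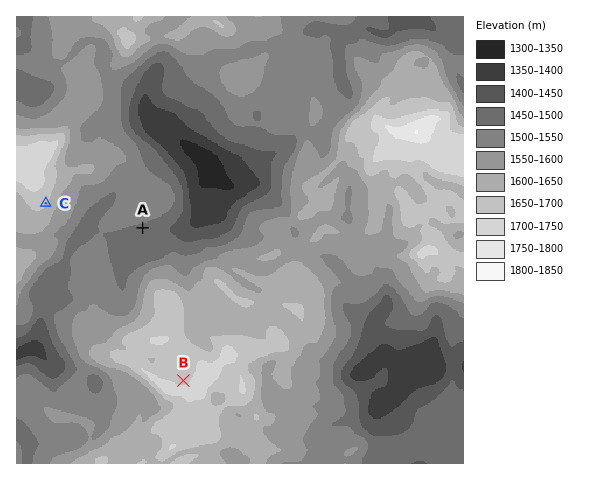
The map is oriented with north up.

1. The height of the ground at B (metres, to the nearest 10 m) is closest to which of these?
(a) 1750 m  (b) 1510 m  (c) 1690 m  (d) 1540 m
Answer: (c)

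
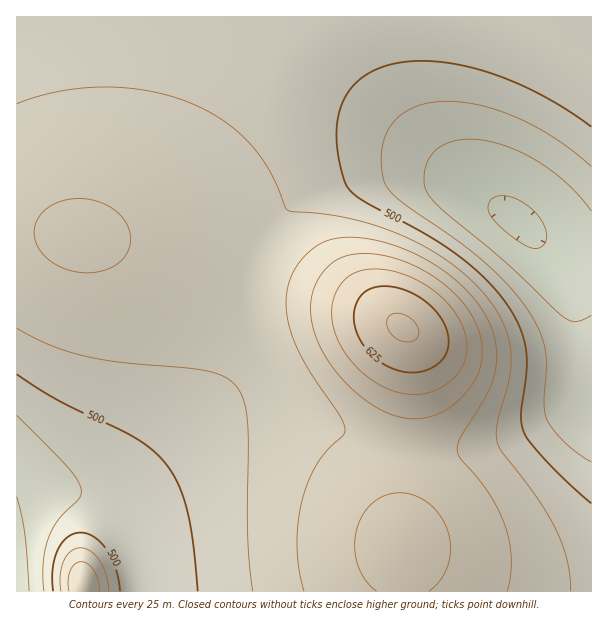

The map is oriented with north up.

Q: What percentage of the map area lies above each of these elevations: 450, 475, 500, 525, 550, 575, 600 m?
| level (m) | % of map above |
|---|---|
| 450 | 94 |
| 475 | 87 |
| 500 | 75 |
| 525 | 48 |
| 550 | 20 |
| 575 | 9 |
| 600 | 4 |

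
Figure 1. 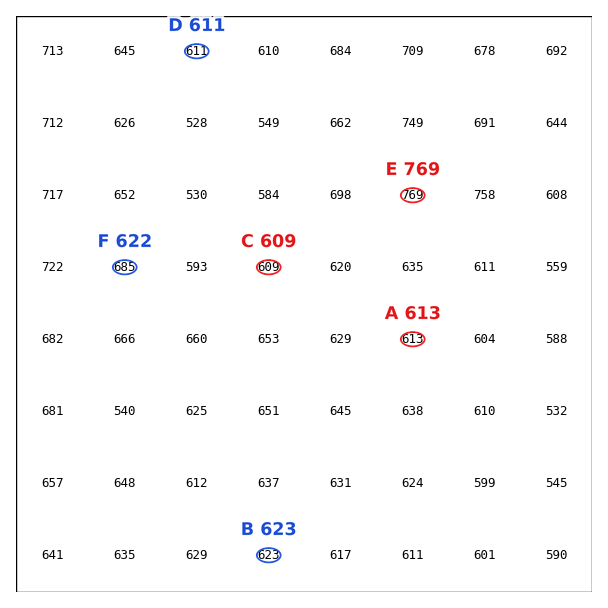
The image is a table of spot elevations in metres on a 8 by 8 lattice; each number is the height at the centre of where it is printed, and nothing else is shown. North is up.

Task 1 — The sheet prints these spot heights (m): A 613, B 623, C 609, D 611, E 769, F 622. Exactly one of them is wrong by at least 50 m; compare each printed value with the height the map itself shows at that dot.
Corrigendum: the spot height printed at F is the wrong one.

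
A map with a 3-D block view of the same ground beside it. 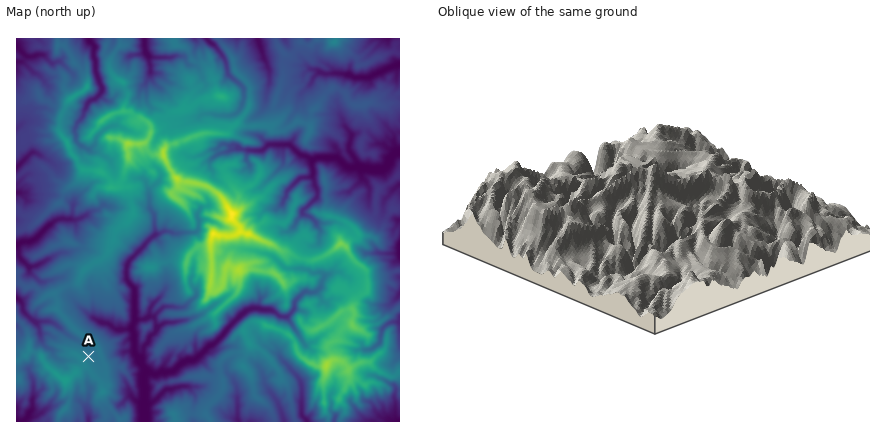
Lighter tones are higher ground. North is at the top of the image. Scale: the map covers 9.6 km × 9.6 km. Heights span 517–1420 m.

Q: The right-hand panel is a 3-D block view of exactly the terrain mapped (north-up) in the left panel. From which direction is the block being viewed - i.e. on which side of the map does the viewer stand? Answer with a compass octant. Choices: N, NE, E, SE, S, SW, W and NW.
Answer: NE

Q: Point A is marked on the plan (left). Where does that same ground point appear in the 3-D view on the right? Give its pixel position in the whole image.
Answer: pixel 659 147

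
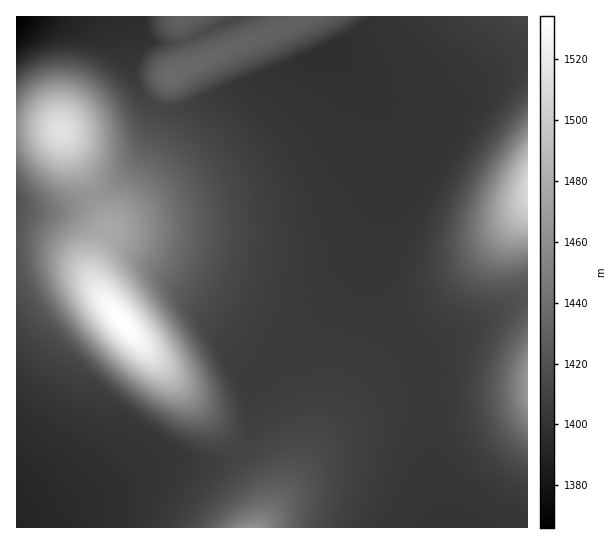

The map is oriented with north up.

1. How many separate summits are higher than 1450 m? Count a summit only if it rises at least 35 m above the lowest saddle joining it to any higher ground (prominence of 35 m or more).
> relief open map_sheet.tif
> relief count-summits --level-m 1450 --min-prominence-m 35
2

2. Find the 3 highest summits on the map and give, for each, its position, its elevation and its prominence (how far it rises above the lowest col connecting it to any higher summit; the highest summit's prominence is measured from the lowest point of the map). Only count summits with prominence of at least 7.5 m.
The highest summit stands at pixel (122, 322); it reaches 1534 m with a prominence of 168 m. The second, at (61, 130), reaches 1515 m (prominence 50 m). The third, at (170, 75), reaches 1437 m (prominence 25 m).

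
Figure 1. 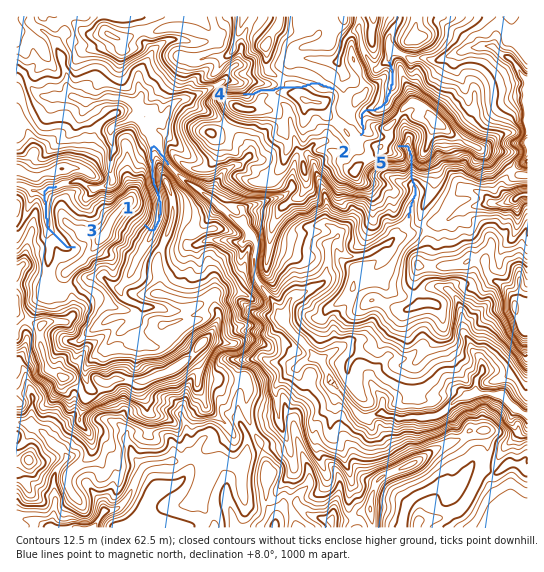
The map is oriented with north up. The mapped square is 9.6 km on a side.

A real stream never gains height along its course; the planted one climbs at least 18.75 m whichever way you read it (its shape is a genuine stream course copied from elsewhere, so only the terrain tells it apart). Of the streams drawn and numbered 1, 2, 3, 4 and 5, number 4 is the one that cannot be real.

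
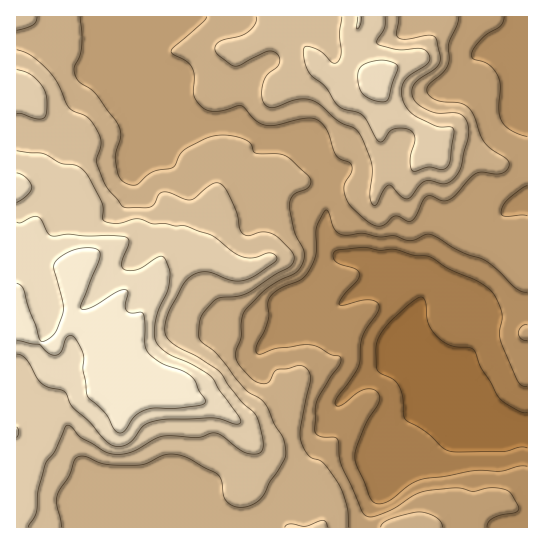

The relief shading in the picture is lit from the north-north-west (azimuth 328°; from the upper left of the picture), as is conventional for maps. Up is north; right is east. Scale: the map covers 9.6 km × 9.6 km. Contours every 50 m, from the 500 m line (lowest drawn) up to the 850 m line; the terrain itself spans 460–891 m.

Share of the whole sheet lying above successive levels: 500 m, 95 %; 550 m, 87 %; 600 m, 77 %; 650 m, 59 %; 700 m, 38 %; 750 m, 24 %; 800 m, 11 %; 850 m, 5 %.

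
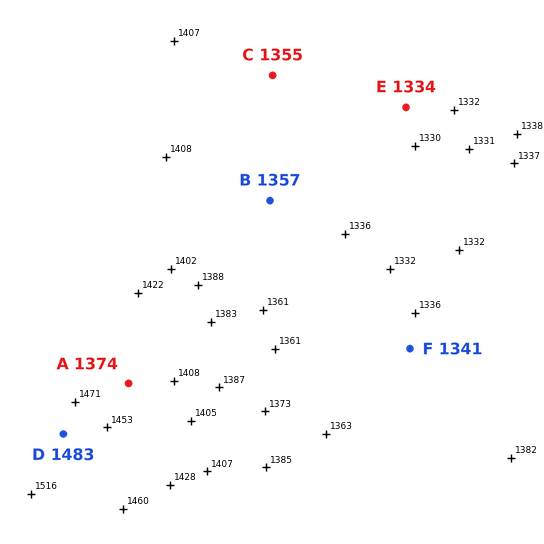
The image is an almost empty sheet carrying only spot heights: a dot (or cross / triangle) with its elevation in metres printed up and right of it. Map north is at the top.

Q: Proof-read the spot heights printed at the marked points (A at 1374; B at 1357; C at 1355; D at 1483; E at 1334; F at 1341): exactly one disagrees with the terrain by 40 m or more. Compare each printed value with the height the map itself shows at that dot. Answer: A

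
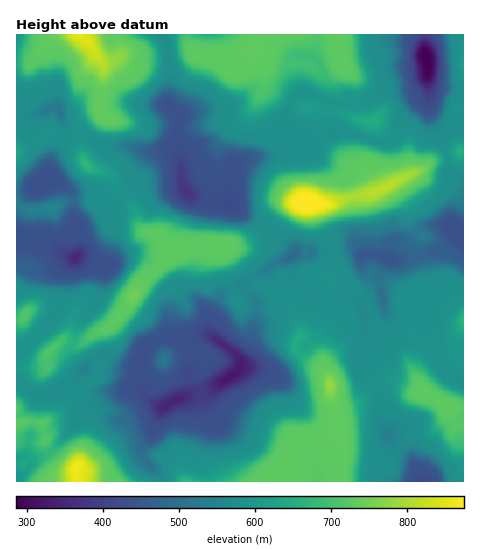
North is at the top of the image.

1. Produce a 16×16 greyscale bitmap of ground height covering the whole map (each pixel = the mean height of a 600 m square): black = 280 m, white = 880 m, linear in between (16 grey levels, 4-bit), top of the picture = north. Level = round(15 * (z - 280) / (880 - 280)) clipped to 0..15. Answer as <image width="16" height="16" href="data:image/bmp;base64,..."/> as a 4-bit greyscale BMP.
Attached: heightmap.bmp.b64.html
<image width="16" height="16" href="data:image/bmp;base64,Qk32AAAAAAAAAHYAAAAoAAAAEAAAABAAAAABAAQAAAAAAIAAAAATCwAAEwsAABAAAAAAAAAAAAAAABEREQAiIiIAMzMzAERERABVVVUAZmZmAHd3dwCIiIgAmZmZAKqqqgC7u7sAzMzMAN3d3QDu7u4A////AJzqeIiru4dHqqhWZou7h3qodkM0aKuIm4h1QzJFq4i5iodFQzapeIiYmmREaIh3iId5p2Z3d3eIVEWqmXd3ZWdERqu7h3dVVFVYmGVq25h1VHh0NGvczKd2mGREWIq7uIeJdFeHiIh3d6t0aJiIh0aZzKebupqWJqvcqLu7u4Ym"/>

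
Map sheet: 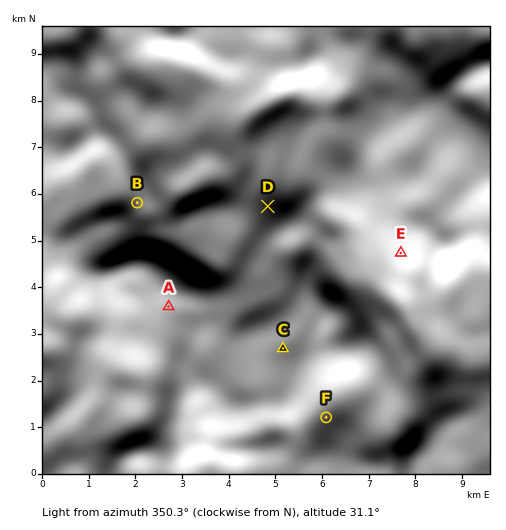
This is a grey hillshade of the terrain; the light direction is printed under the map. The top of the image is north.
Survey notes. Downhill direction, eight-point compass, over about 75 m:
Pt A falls N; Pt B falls S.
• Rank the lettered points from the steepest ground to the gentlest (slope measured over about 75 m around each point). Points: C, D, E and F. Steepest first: E D F C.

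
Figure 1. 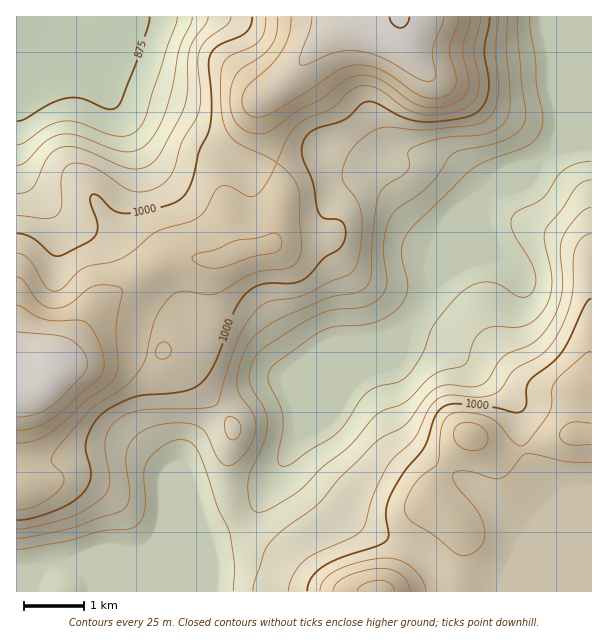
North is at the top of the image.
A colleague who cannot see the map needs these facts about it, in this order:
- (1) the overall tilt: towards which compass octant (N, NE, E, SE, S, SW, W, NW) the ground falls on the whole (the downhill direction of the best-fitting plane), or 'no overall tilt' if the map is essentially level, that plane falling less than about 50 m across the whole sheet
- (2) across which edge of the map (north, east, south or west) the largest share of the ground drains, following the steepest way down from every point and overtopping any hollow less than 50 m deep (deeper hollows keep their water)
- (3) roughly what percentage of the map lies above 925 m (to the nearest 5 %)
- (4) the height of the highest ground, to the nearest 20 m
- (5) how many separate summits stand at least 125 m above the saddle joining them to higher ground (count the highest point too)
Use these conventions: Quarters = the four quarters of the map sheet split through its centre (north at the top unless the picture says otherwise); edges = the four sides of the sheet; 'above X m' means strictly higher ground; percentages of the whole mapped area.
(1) On the whole the map has no overall tilt.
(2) Most of the ground drains across the eastern edge.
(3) Roughly 70 % of the ground is higher than 925 m.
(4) The highest ground is at about 1120 m.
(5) Counting only tops that stand 125 m proud, the map has 2 summits.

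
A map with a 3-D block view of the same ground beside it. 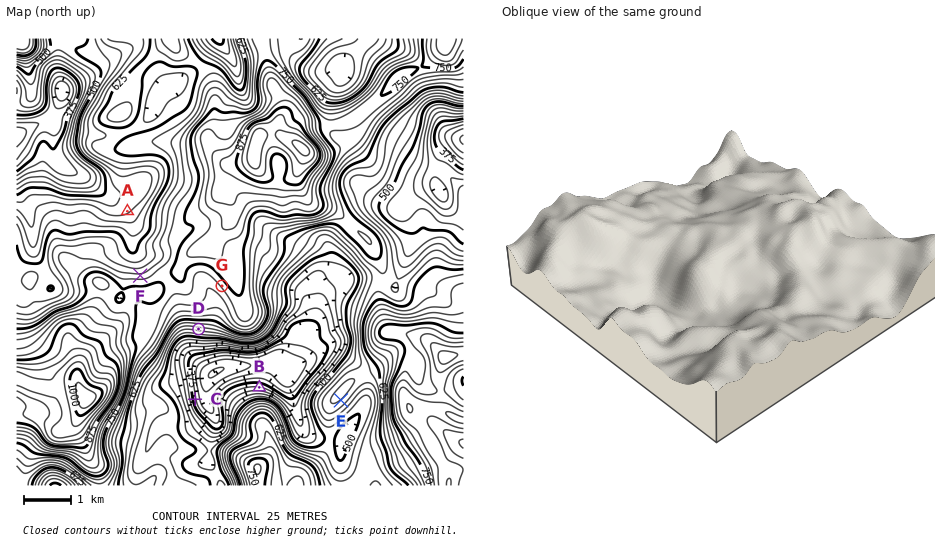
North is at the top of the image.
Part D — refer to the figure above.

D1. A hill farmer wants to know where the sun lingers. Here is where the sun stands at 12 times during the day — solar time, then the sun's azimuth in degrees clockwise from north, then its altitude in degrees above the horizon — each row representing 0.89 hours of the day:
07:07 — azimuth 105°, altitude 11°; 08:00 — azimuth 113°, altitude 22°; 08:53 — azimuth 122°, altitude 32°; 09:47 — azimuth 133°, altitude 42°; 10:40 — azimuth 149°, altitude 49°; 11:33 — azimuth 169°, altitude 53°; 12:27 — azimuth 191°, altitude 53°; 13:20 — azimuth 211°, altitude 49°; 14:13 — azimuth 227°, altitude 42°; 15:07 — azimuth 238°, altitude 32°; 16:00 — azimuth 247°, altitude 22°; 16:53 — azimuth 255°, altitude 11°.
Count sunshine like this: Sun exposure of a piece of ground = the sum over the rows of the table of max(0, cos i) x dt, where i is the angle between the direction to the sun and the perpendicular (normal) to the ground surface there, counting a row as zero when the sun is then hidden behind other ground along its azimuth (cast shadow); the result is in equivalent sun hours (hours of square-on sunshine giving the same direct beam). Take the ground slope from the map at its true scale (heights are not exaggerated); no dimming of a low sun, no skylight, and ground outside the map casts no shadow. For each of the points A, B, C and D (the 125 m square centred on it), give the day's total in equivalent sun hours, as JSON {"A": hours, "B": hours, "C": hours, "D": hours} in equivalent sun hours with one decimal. {"A": 5.5, "B": 4.2, "C": 5.1, "D": 7.1}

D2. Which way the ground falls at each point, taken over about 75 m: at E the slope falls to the SE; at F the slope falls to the N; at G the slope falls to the SW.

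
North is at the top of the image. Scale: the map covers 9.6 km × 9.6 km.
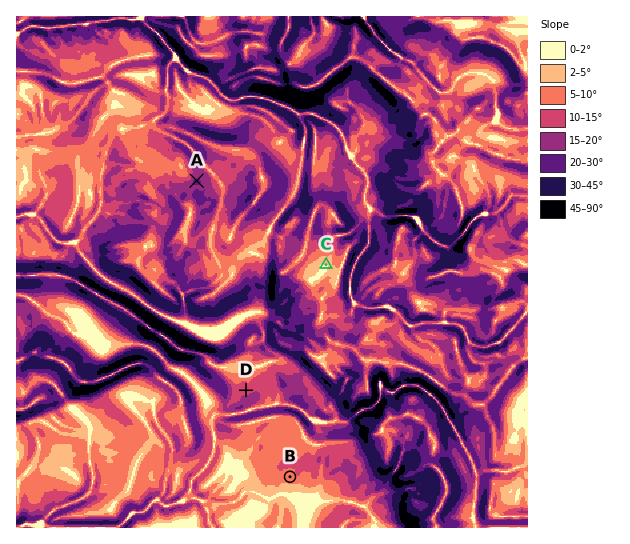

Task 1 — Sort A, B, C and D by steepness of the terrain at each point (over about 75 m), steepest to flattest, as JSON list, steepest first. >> ["A", "D", "B", "C"]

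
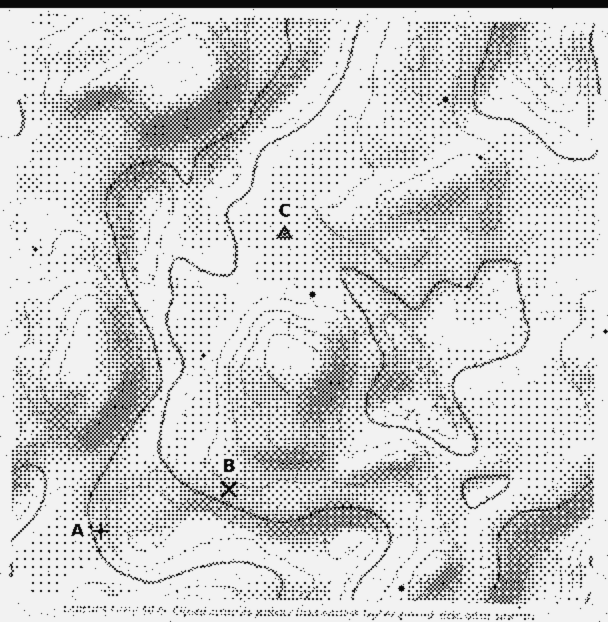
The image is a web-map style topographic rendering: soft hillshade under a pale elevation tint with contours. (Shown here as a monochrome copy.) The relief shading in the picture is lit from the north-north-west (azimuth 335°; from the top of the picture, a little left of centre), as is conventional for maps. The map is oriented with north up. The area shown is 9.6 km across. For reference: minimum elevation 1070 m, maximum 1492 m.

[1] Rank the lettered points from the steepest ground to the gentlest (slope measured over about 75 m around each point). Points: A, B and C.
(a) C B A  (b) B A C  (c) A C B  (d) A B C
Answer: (d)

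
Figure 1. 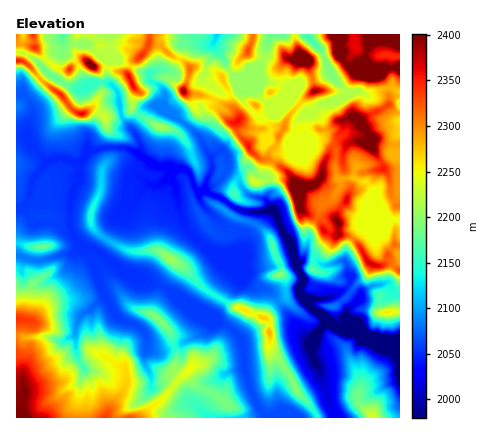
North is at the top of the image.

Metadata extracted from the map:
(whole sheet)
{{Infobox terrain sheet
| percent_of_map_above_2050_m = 89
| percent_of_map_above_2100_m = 61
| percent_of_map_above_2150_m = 50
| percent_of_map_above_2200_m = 38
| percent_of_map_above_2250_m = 25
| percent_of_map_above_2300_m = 13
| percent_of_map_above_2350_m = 6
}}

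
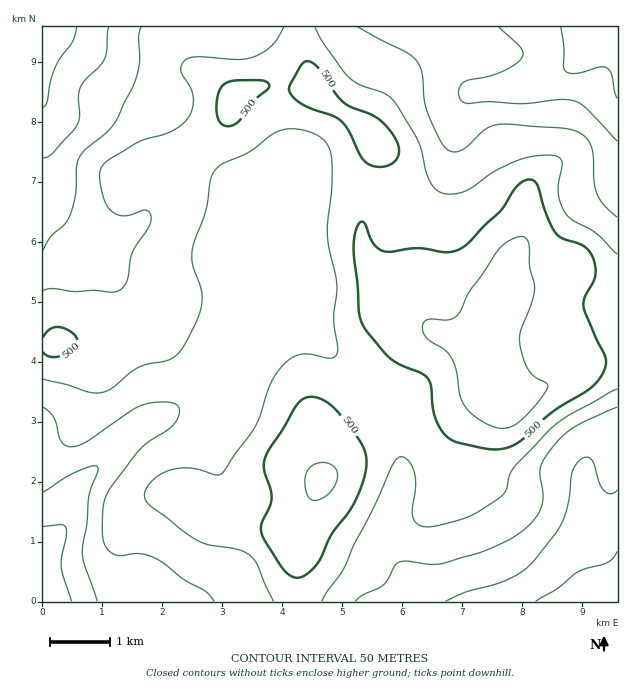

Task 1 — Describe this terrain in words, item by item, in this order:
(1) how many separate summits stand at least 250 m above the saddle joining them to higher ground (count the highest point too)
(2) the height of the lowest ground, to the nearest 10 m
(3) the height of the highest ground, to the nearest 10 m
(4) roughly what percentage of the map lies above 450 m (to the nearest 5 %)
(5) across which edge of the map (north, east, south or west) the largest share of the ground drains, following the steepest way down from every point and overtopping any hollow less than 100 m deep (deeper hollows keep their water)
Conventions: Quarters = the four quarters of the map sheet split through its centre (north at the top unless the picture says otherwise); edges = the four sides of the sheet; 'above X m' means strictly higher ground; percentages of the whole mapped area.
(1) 1 summit rises at least 250 m above its surroundings.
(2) The lowest point is down at roughly 270 m.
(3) The highest point reaches roughly 600 m.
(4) Roughly 45 % of the ground is higher than 450 m.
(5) Drainage is mainly to the west: more ground falls towards that edge than towards any other.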